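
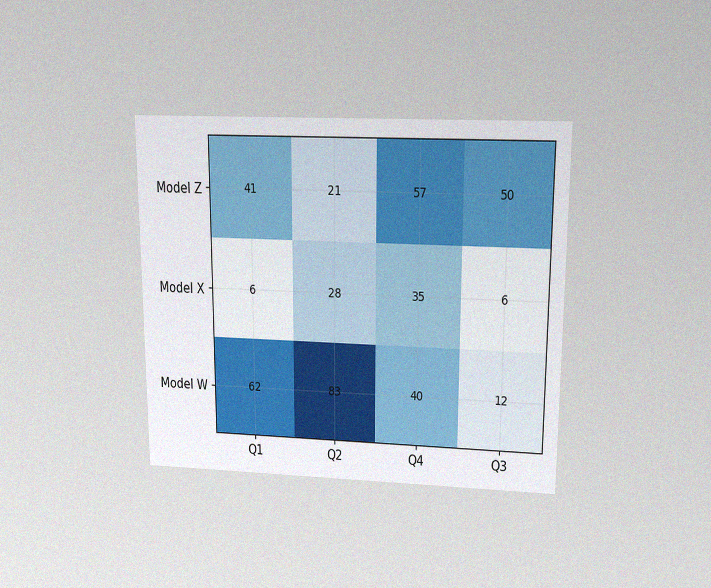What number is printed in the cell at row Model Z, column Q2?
21

The chart is viewed slightly from above, with some photo noise. The (Model Z, Q2) cell reads 21.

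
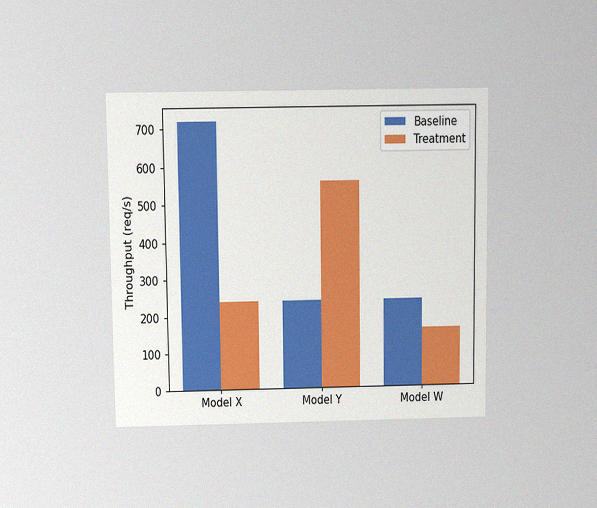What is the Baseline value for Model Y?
240req/s

The chart is viewed slightly from above, with some photo noise. The Baseline bar at Model Y reaches 240req/s on the y-axis.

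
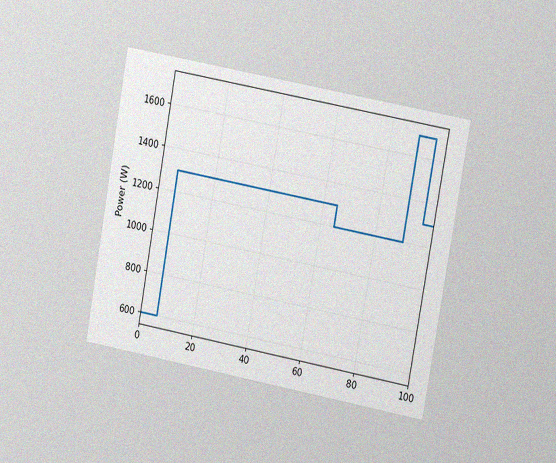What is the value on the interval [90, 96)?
The chart is tilted about 10° clockwise and viewed at a slight angle, with some photo noise. On [90, 96) the step sits at 1700W.

1700W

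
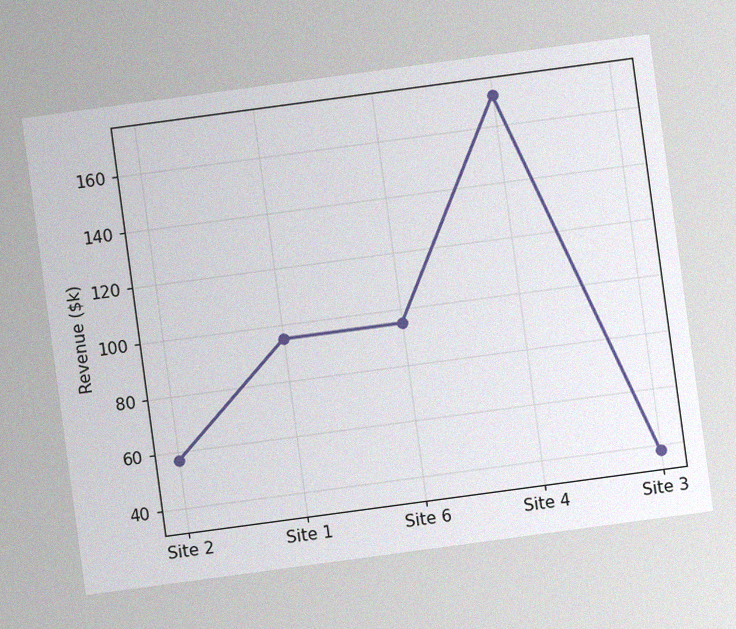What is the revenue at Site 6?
The chart is tilted about 8° counter-clockwise, with some photo noise. At Site 6, the line is at $95k.

$95k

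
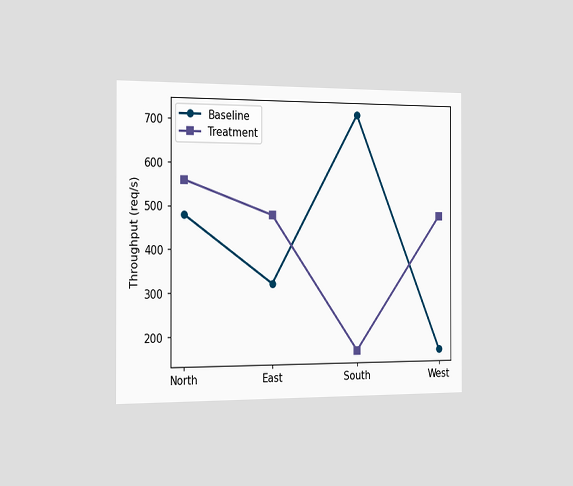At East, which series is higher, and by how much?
Treatment, by 160req/s

The chart is viewed slightly from the left. At East, Treatment sits above the other line by 160req/s.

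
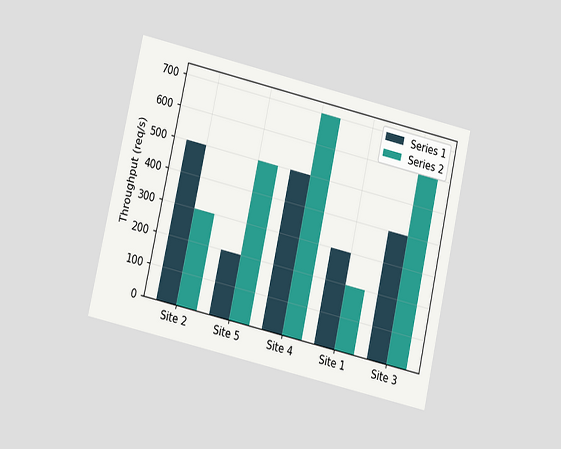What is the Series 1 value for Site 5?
200req/s

The chart is tilted about 13° clockwise and viewed at a slight angle. The Series 1 bar at Site 5 reaches 200req/s on the y-axis.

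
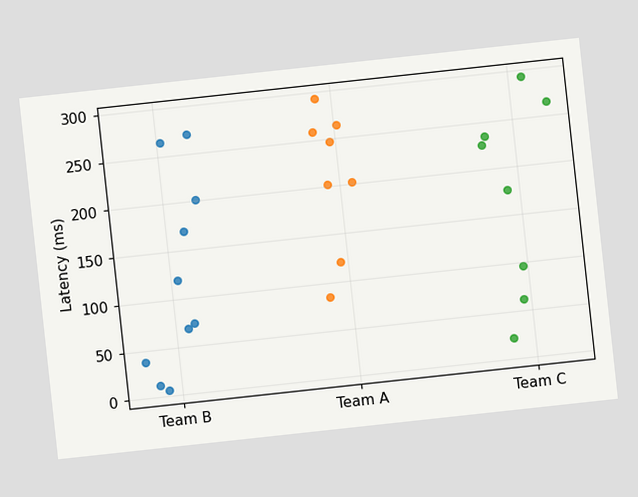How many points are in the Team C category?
The chart is tilted about 6° counter-clockwise. Counting the markers in the Team C column gives 8.

8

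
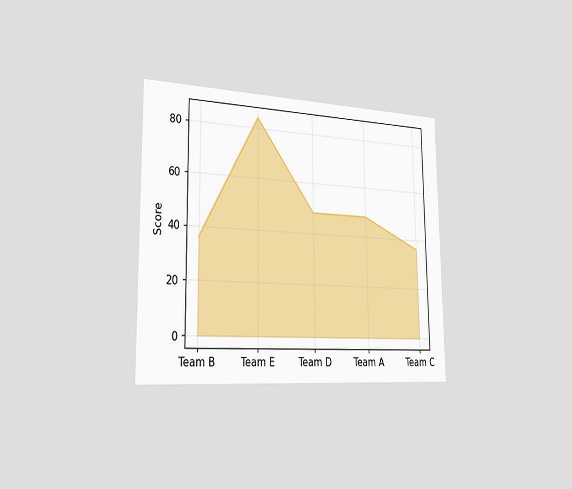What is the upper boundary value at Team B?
The chart is viewed slightly from the left. At Team B the upper boundary is at 36.

36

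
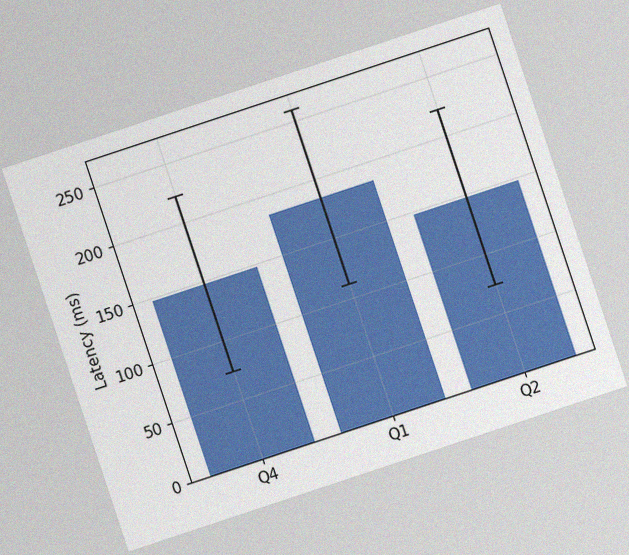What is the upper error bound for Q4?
222ms

The chart is tilted about 18° counter-clockwise, with some photo noise. The Q4 bar's upper whisker reaches 222ms.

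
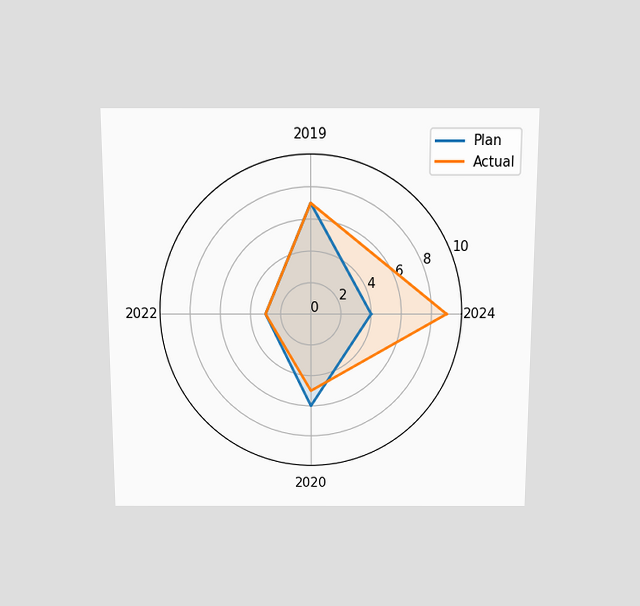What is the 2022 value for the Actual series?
The chart is viewed slightly from above. On the 2022 axis, Actual reaches 3.

3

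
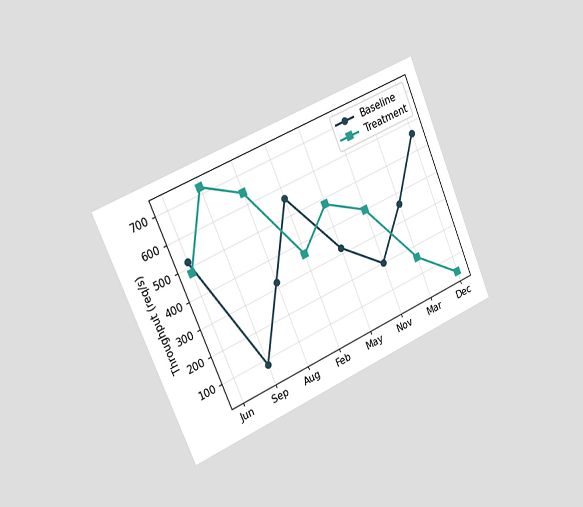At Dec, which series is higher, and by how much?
The chart is tilted about 23° counter-clockwise and viewed slightly from the left. At Dec, Baseline sits above the other line by 520req/s.

Baseline, by 520req/s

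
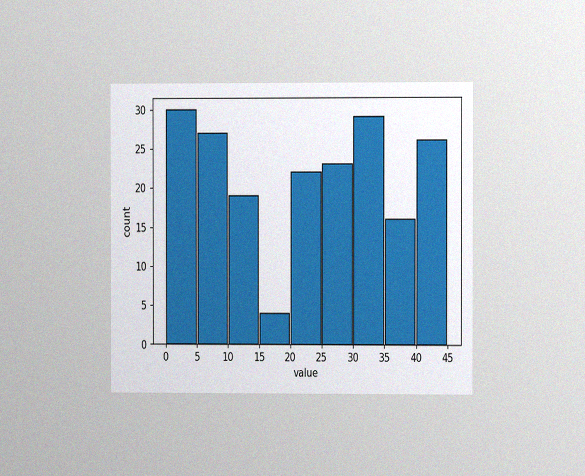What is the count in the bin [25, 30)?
23

The chart is viewed at a slight angle, with some photo noise. The [25, 30) bin has height 23.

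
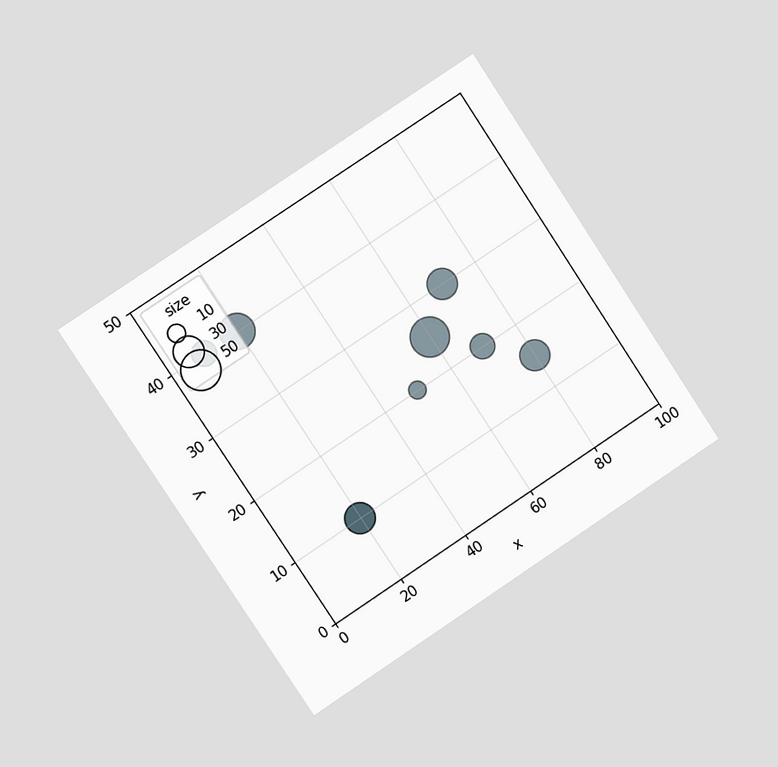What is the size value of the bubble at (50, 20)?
10

The chart is tilted about 33° counter-clockwise and viewed slightly from the left. Matching the bubble at (50, 20) against the size legend gives 10.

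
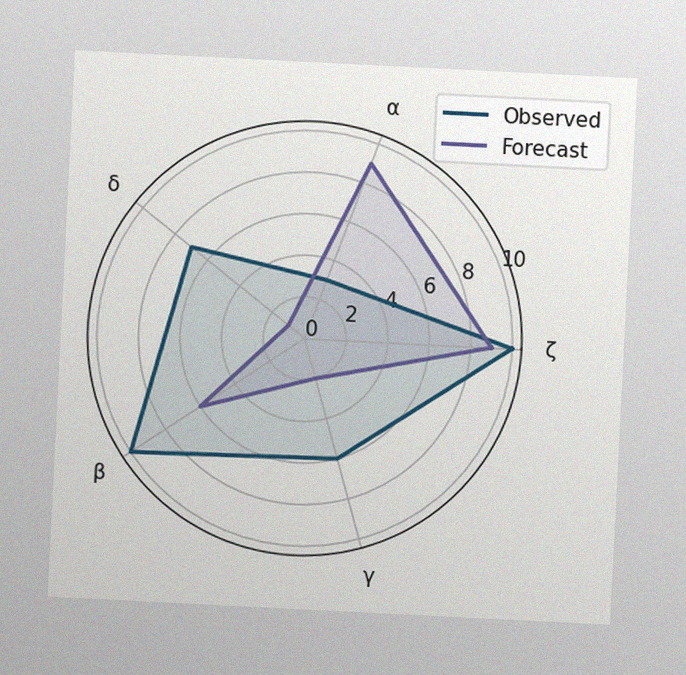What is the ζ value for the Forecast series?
The chart is tilted about 3° clockwise, with some photo noise. On the ζ axis, Forecast reaches 9.

9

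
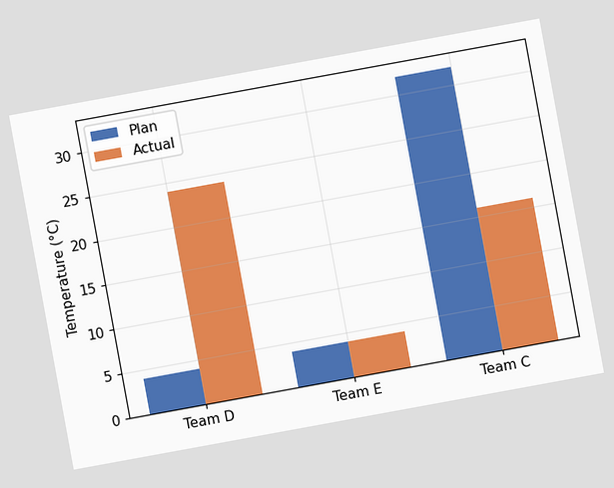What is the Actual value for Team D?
The chart is tilted about 10° counter-clockwise. The Actual bar at Team D reaches 24°C on the y-axis.

24°C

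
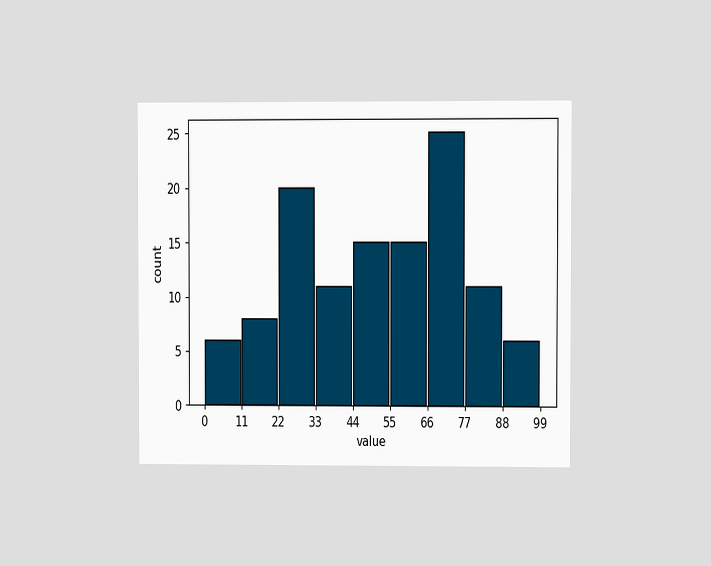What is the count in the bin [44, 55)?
The chart is viewed at a slight angle. The [44, 55) bin has height 15.

15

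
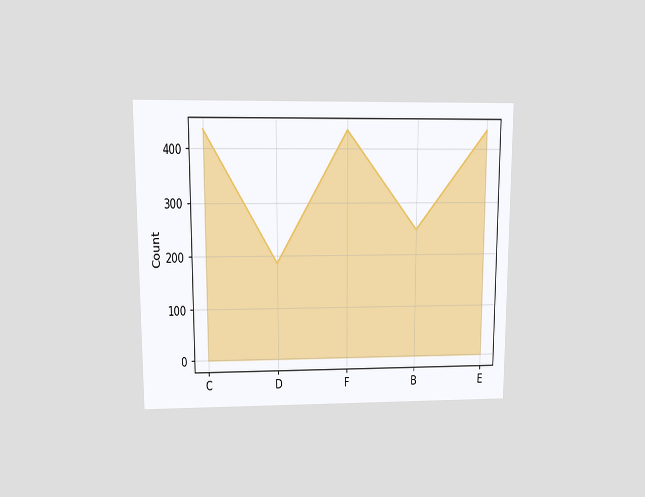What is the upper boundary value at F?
434

The chart is viewed at a slight angle. At F the upper boundary is at 434.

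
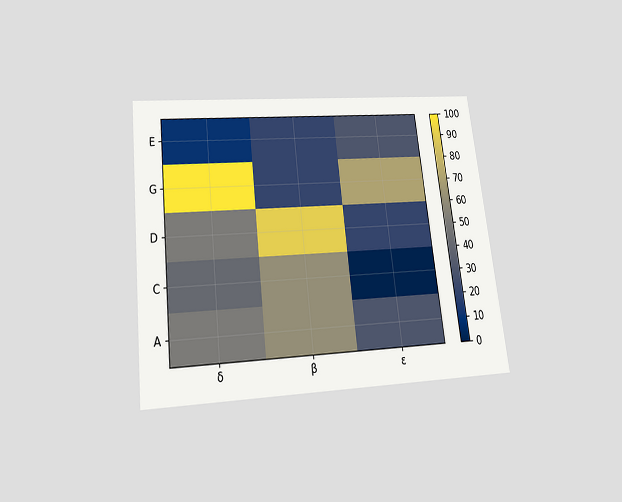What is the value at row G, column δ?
The chart is tilted about 6° counter-clockwise and viewed slightly from below. Matching cell (G, δ) against the colorbar gives 100.

100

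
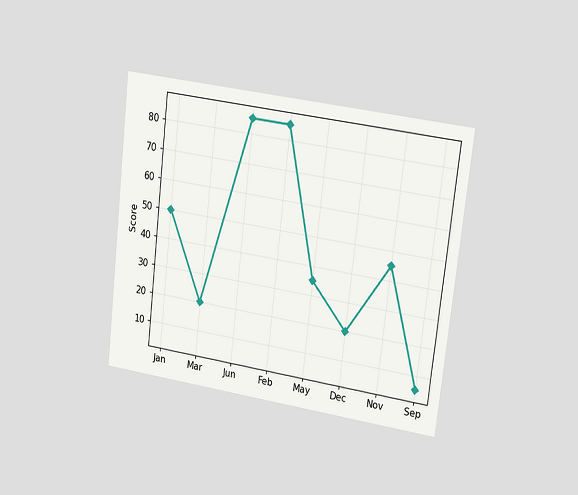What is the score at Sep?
The chart is tilted about 7° clockwise and viewed slightly from the right. At Sep, the line is at 5.

5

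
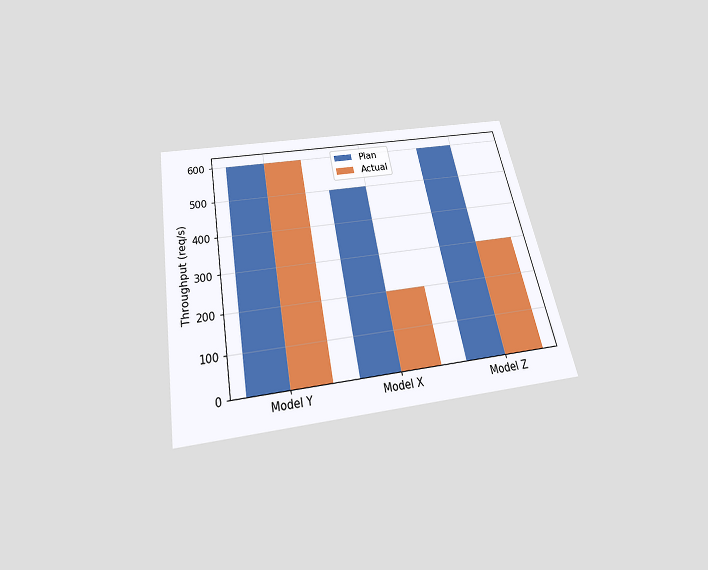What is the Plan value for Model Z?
The chart is tilted about 11° counter-clockwise and viewed slightly from below. The Plan bar at Model Z reaches 600req/s on the y-axis.

600req/s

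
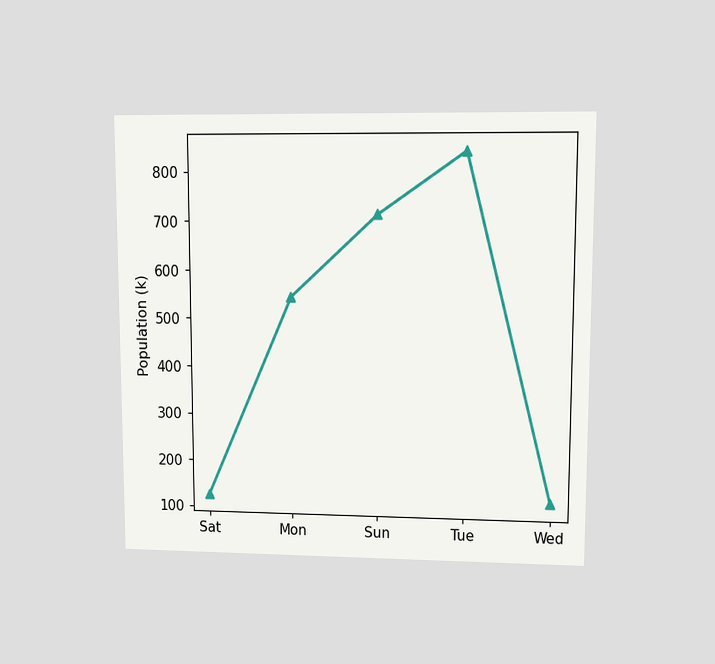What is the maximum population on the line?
The chart is viewed at a slight angle. The highest point is at Tue, and reading across to the y-axis gives 840k.

840k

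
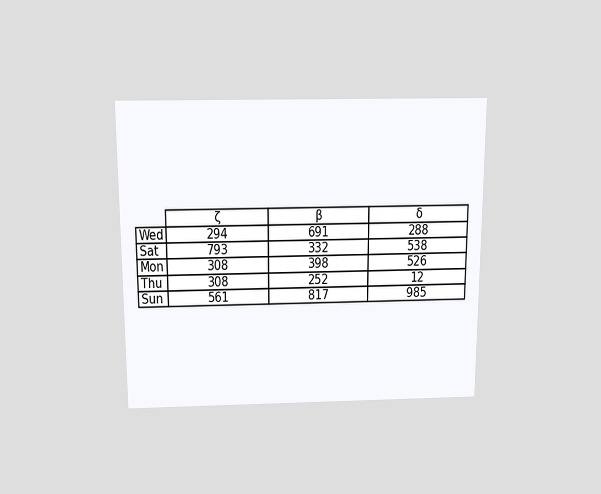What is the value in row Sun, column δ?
985

The chart is viewed slightly from above. The (Sun, δ) cell reads 985.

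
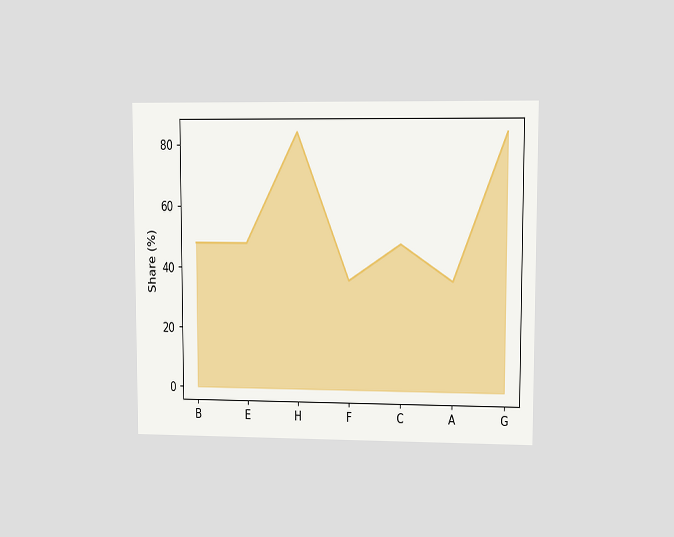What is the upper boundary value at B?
48%

The chart is viewed at a slight angle. At B the upper boundary is at 48%.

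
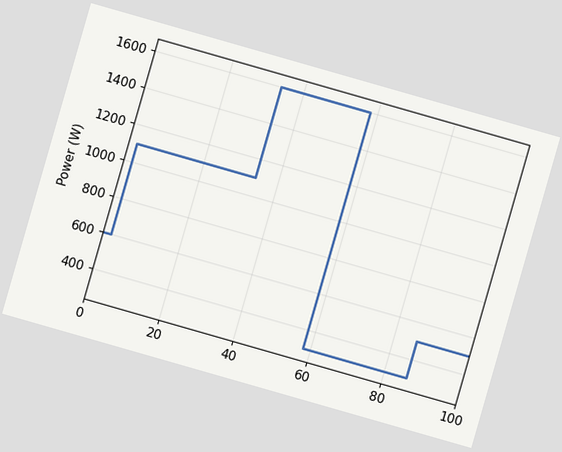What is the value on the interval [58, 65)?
300W

The chart is tilted about 16° clockwise. On [58, 65) the step sits at 300W.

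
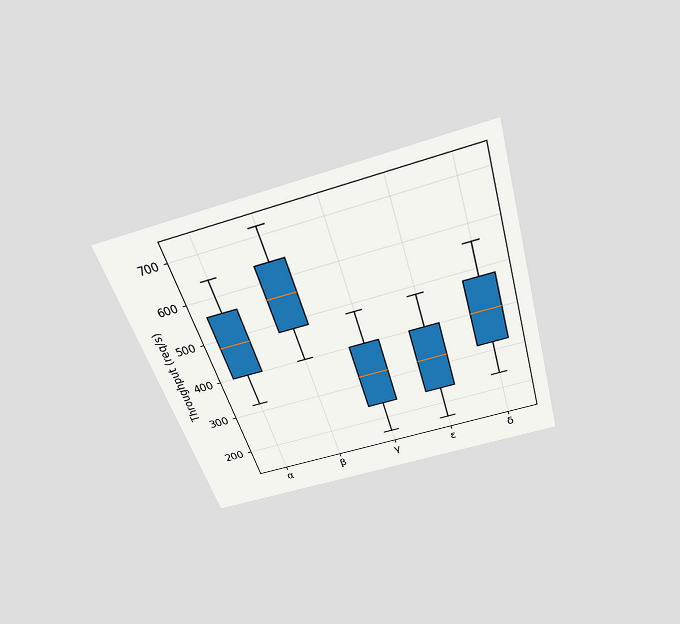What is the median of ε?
The chart is tilted about 17° counter-clockwise and viewed slightly from above. The median line in the ε box sits at 320req/s.

320req/s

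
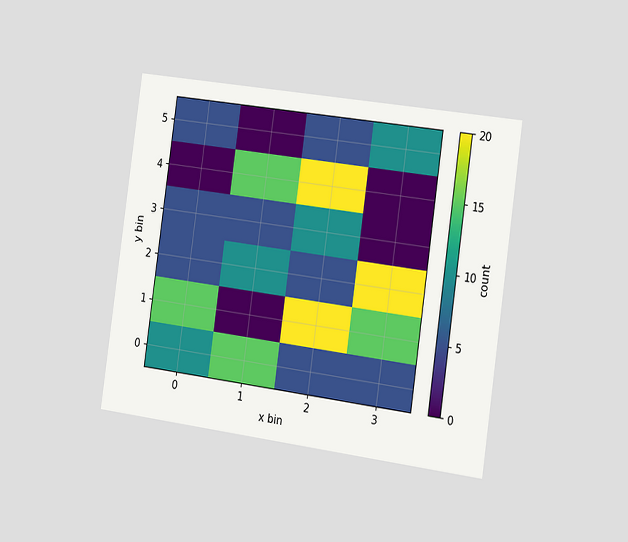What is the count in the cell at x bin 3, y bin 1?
15

The chart is tilted about 8° clockwise and viewed slightly from the right. Matching the cell (3, 1) against the colorbar gives 15.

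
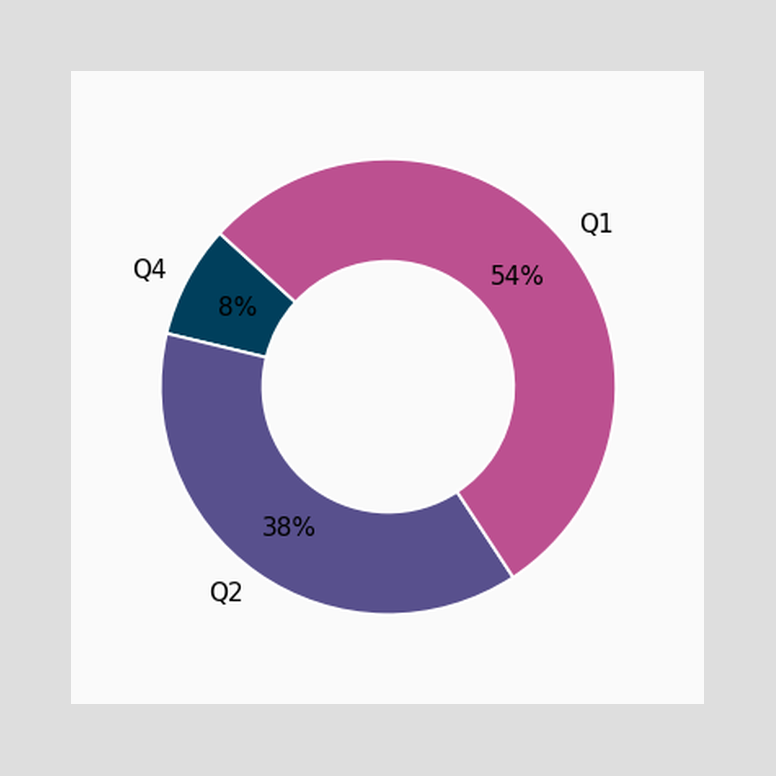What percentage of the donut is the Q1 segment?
54%

The Q1 segment takes up 54% of the ring.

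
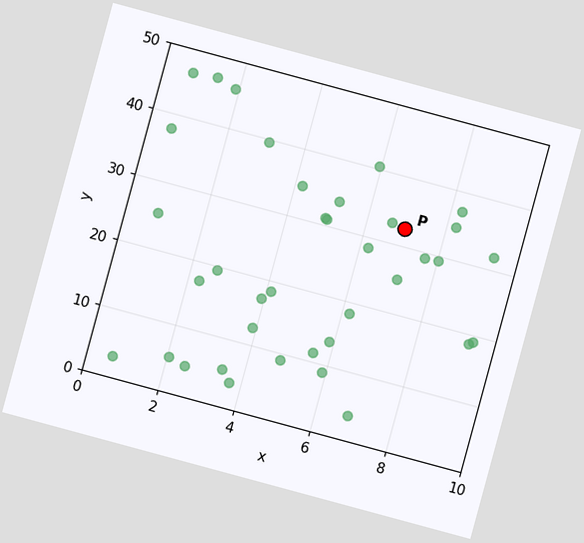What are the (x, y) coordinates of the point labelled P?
(7, 32.5)

The chart is tilted about 15° clockwise. Following the gridlines from P to each axis, P sits at (7, 32.5).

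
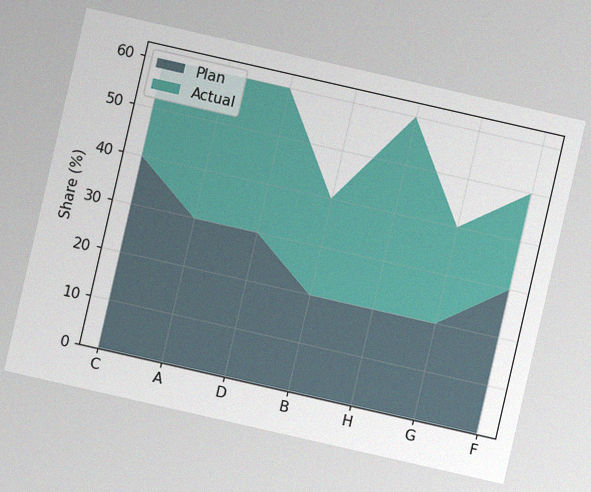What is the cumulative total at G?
40%

The chart is tilted about 13° clockwise, with some photo noise. The stacked total at G reaches 40%.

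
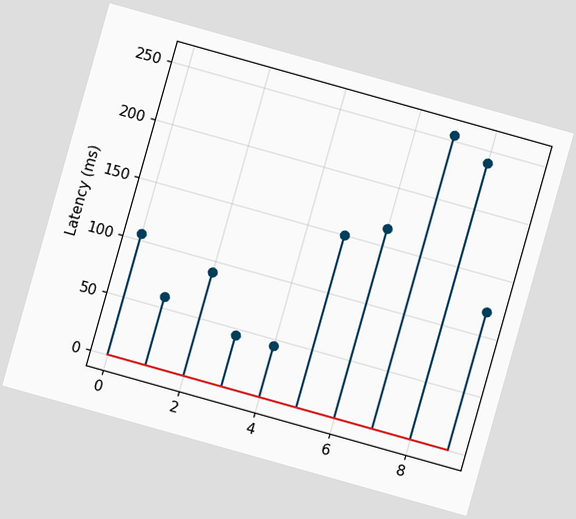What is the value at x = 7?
The chart is tilted about 16° clockwise. The stem at x=7 reaches 255ms.

255ms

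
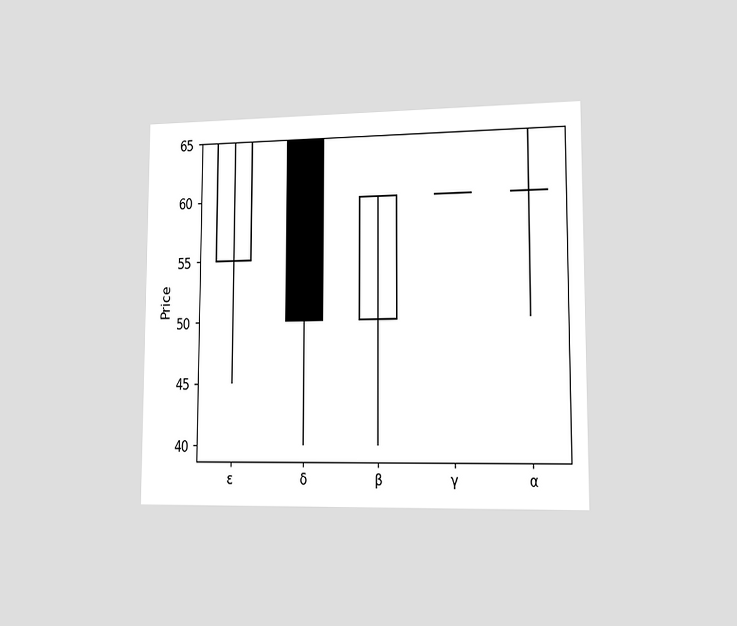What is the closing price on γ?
The chart is viewed slightly from the right. The γ candle closes at 60.

60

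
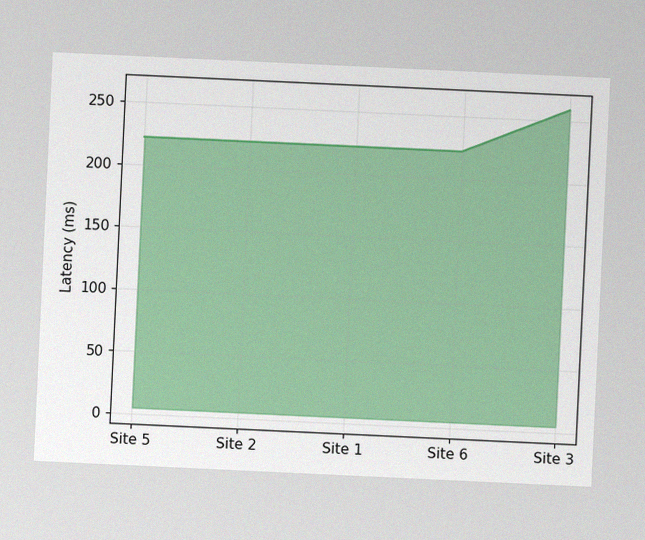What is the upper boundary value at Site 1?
The chart is tilted about 3° clockwise, with some photo noise. At Site 1 the upper boundary is at 222ms.

222ms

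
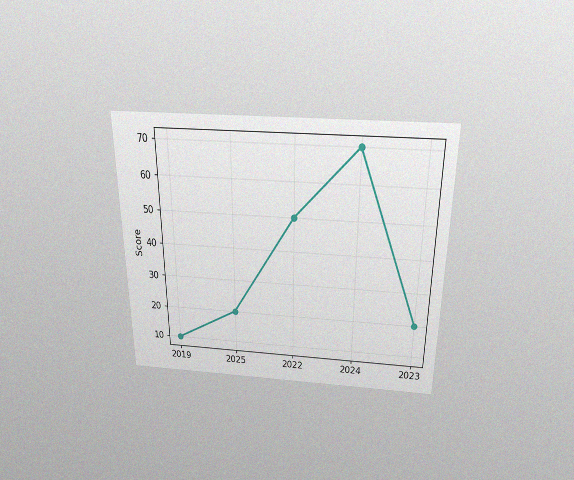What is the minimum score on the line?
10

The chart is viewed slightly from above, with some photo noise. The lowest point is at 2019, and reading across to the y-axis gives 10.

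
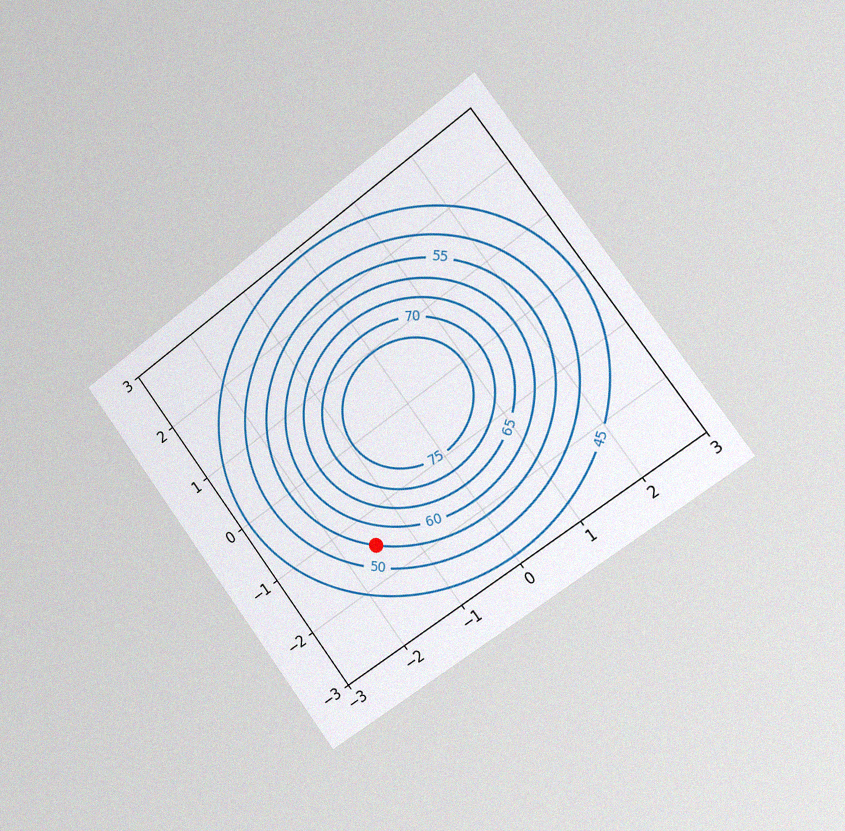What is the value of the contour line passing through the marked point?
55

The chart is tilted about 36° counter-clockwise and viewed slightly from the right, with some photo noise. The marked point sits on the contour labelled 55.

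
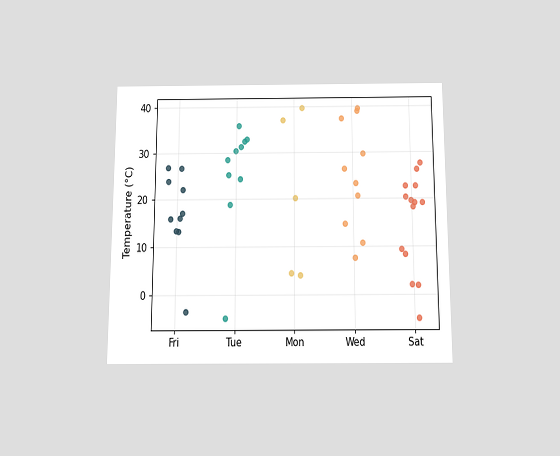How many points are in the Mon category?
5

The chart is viewed slightly from below. Counting the markers in the Mon column gives 5.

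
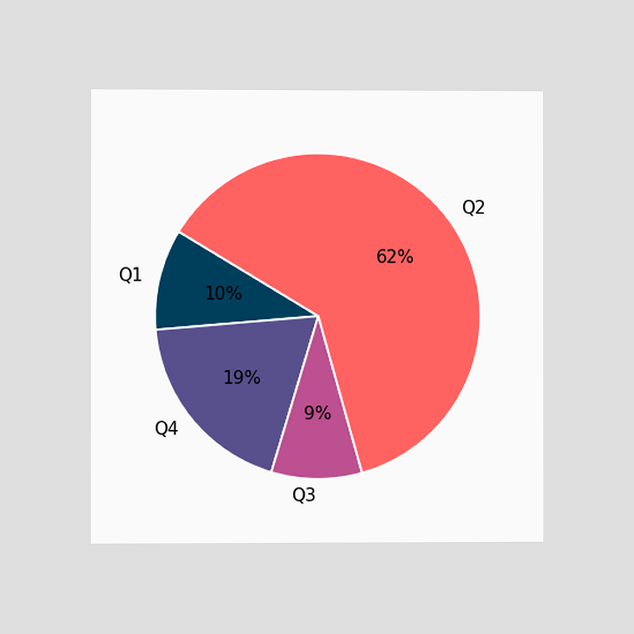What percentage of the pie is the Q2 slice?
The chart is viewed at a slight angle. The Q2 slice takes up 62% of the pie.

62%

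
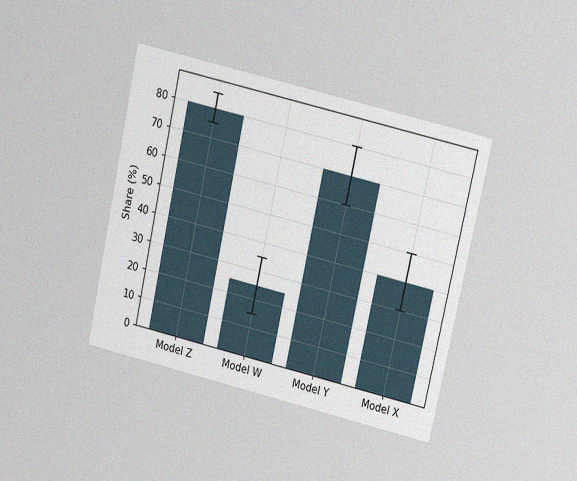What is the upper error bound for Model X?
50%

The chart is tilted about 13° clockwise and viewed at a slight angle, with some photo noise. The Model X bar's upper whisker reaches 50%.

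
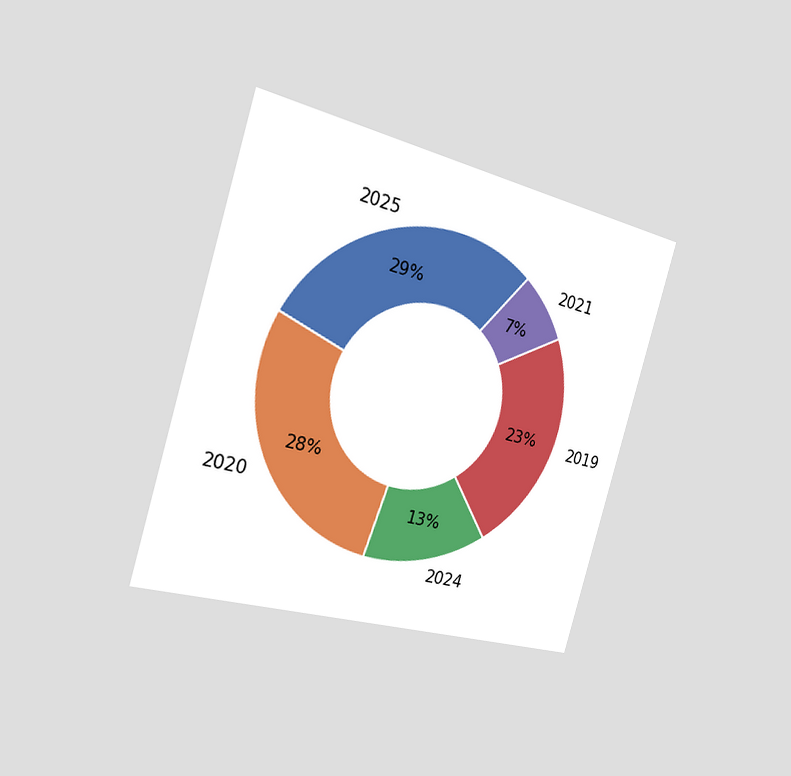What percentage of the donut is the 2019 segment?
The chart is tilted about 16° clockwise and viewed slightly from the left. The 2019 segment takes up 23% of the ring.

23%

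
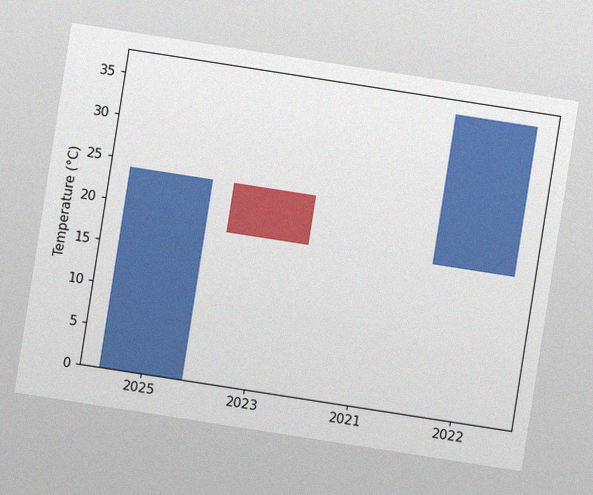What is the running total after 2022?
36°C

The chart is tilted about 9° clockwise, with some photo noise. After 2022 the running total reaches 36°C.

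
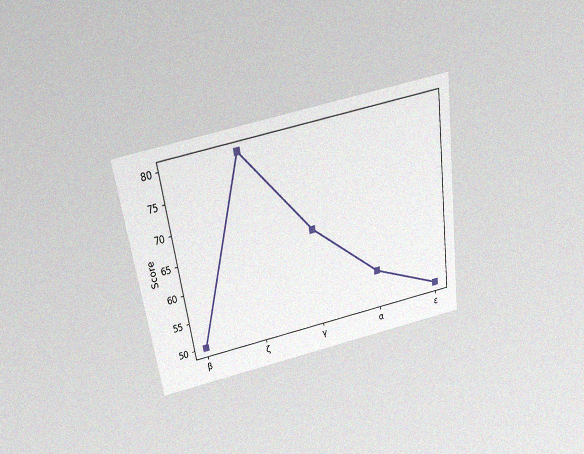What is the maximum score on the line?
The chart is tilted about 9° counter-clockwise and viewed slightly from above, with some photo noise. The highest point is at ζ, and reading across to the y-axis gives 80.

80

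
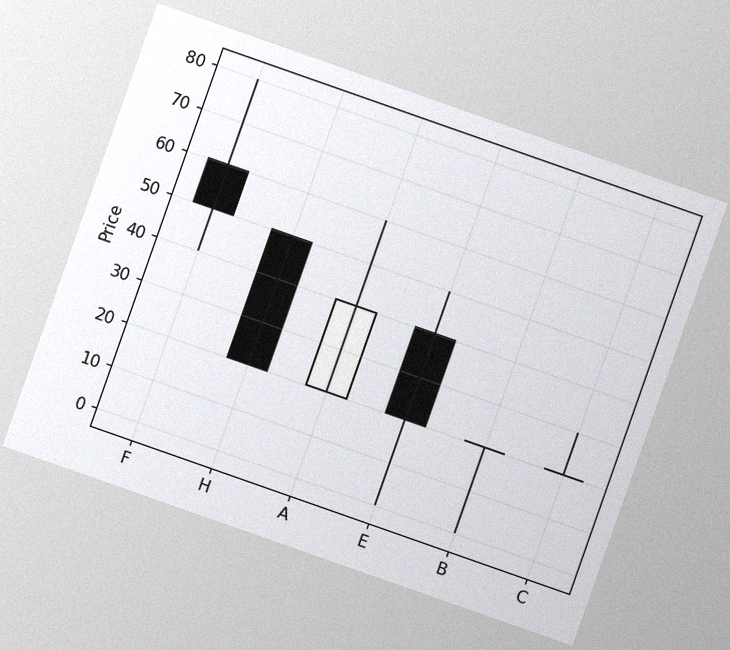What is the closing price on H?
The chart is tilted about 19° clockwise, with some photo noise. The H candle closes at 20.

20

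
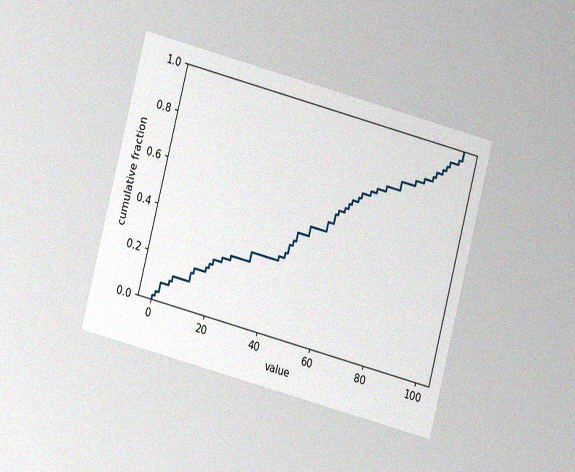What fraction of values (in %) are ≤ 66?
68%

The chart is tilted about 15° clockwise and viewed at a slight angle, with some photo noise. At x=66 the ECDF step is at 68%.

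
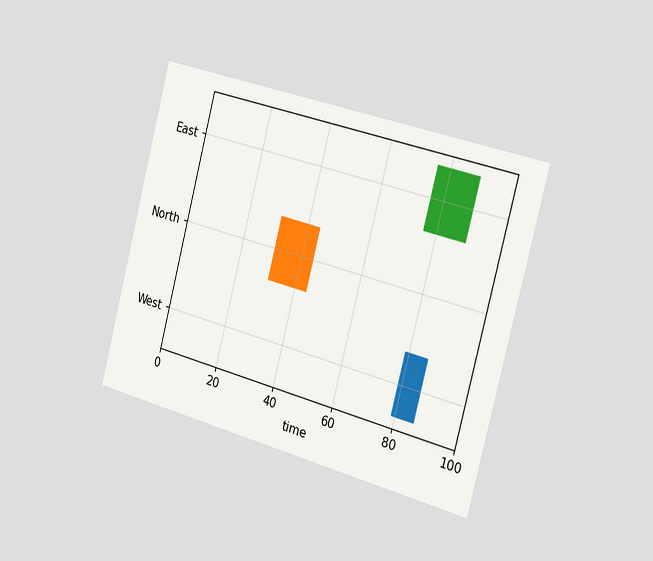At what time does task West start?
The chart is tilted about 15° clockwise and viewed slightly from the right. The West bar begins at t=79.

79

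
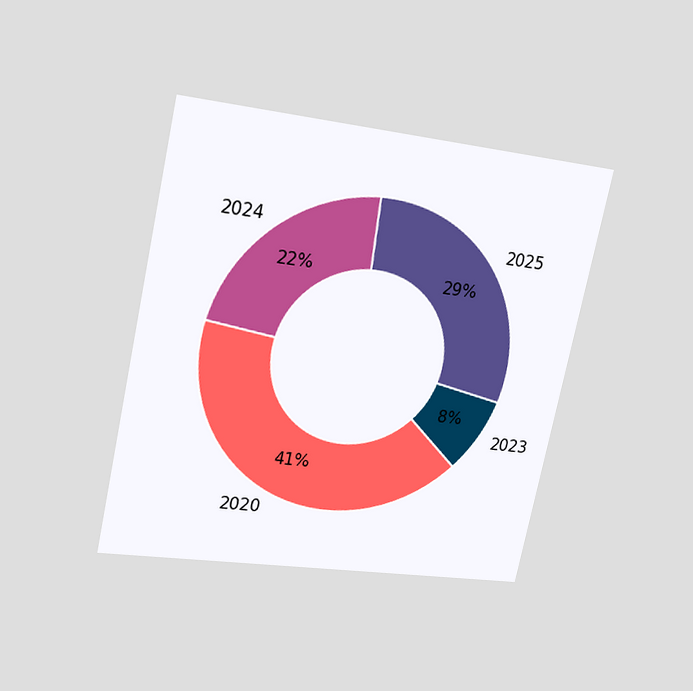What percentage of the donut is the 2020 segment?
The chart is tilted about 12° clockwise and viewed at a slight angle. The 2020 segment takes up 41% of the ring.

41%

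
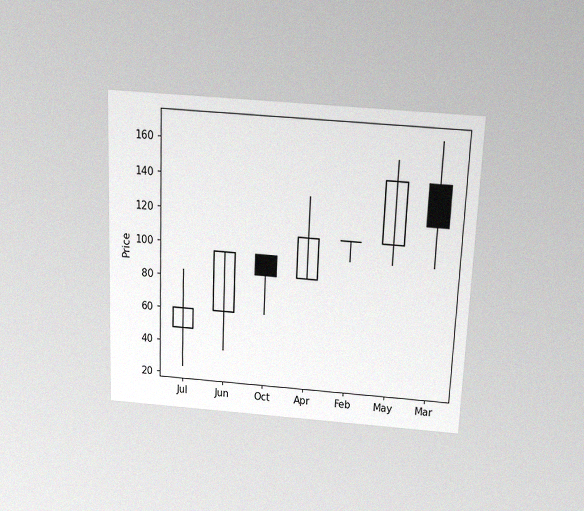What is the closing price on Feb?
The chart is tilted about 2° clockwise and viewed slightly from above, with some photo noise. The Feb candle closes at 108.

108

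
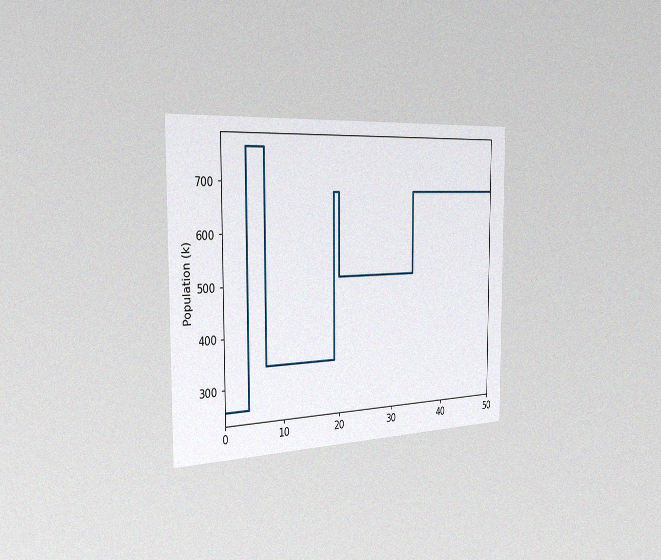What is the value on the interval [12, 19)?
340k

The chart is viewed slightly from the left, with some photo noise. On [12, 19) the step sits at 340k.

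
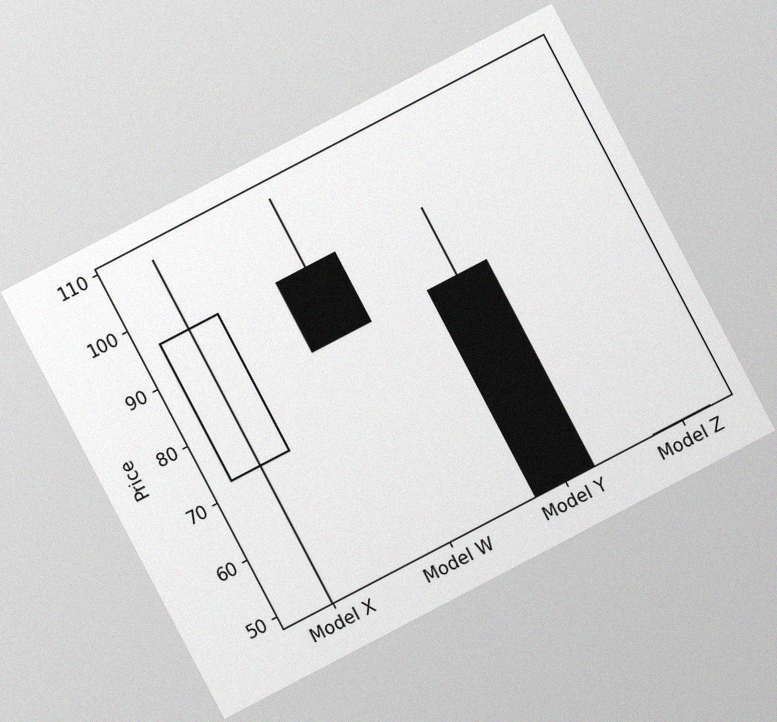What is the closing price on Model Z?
The chart is tilted about 28° counter-clockwise, with some photo noise. The Model Z candle closes at 48.

48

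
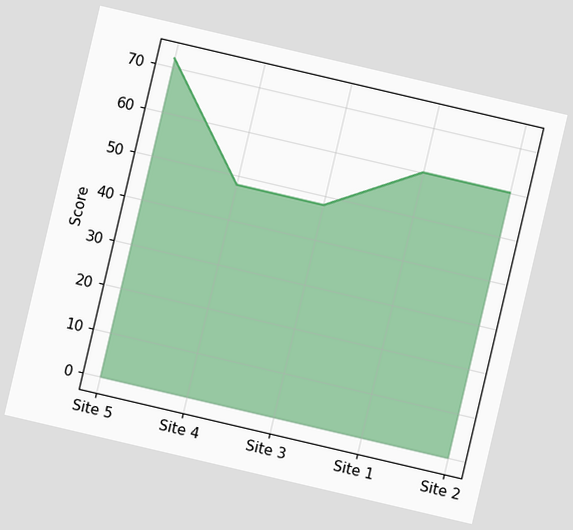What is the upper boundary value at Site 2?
The chart is tilted about 13° clockwise. At Site 2 the upper boundary is at 60.

60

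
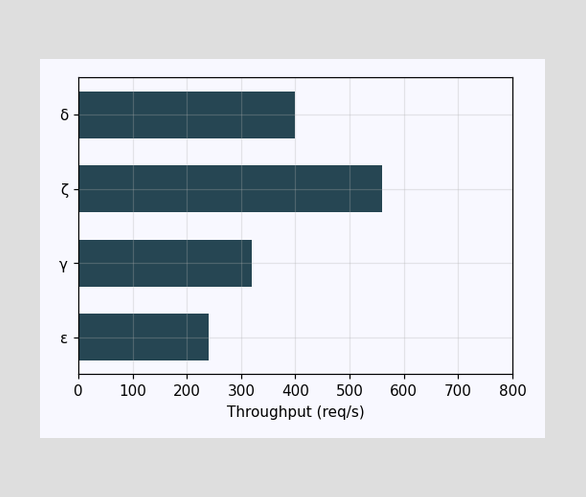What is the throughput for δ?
400req/s

Reading along the chart's x-axis, the δ bar reaches 400req/s.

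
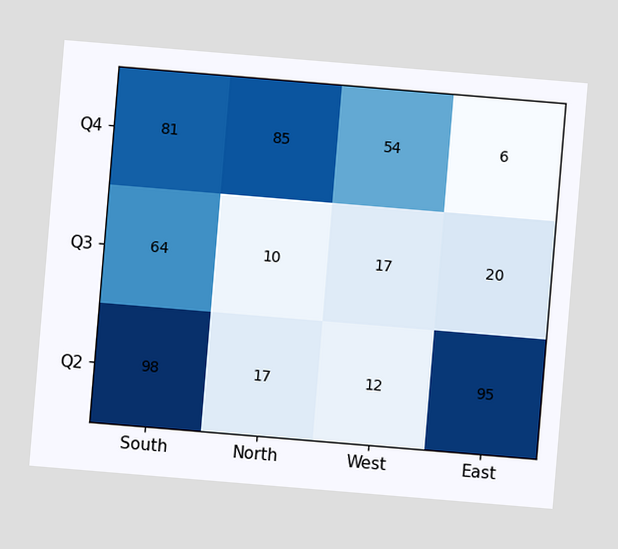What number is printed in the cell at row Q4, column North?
The chart is tilted about 5° clockwise. The (Q4, North) cell reads 85.

85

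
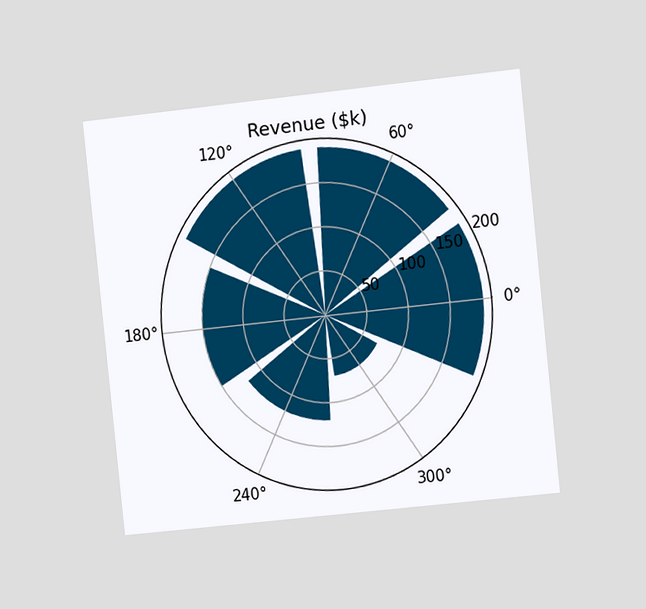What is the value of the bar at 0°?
The chart is tilted about 6° counter-clockwise and viewed slightly from the right. The bar at 0° reaches $190k on the radial axis.

$190k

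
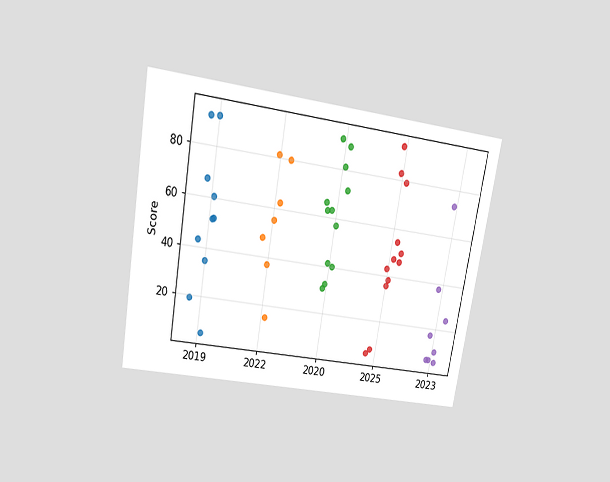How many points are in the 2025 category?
12

The chart is tilted about 10° clockwise and viewed slightly from above. Counting the markers in the 2025 column gives 12.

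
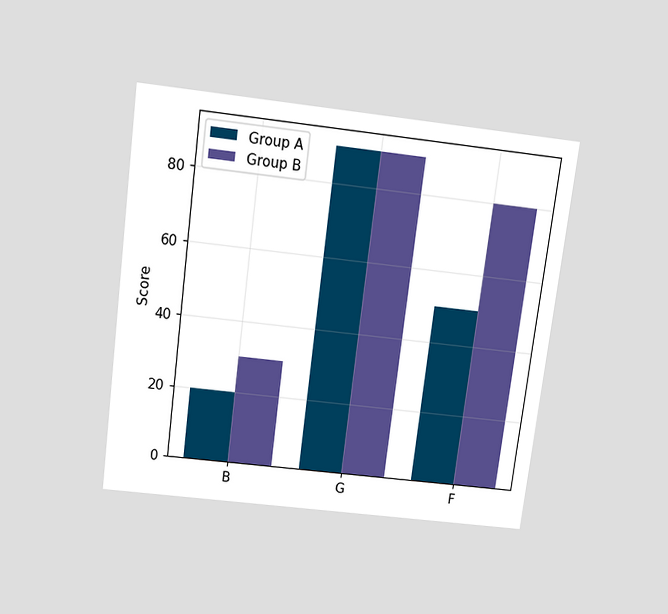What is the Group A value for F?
50

The chart is tilted about 7° clockwise and viewed slightly from above. The Group A bar at F reaches 50 on the y-axis.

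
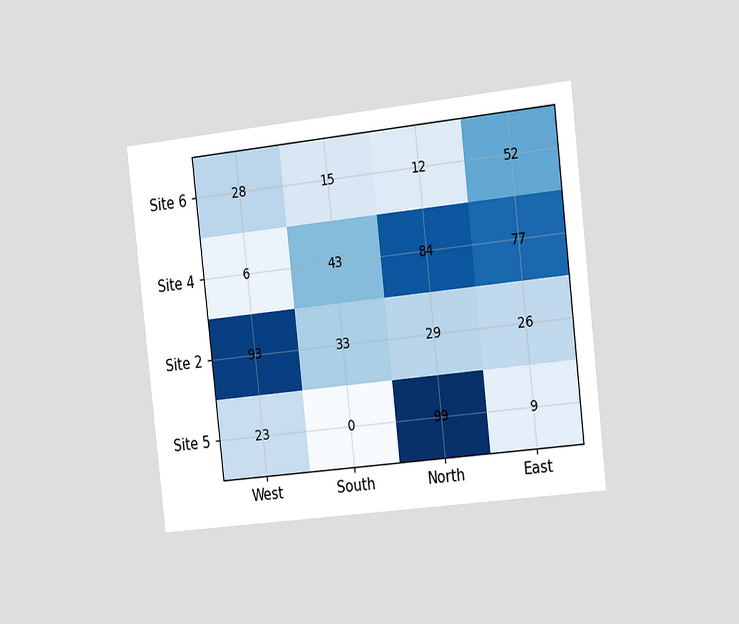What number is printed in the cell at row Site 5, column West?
23

The chart is tilted about 6° counter-clockwise and viewed slightly from the right. The (Site 5, West) cell reads 23.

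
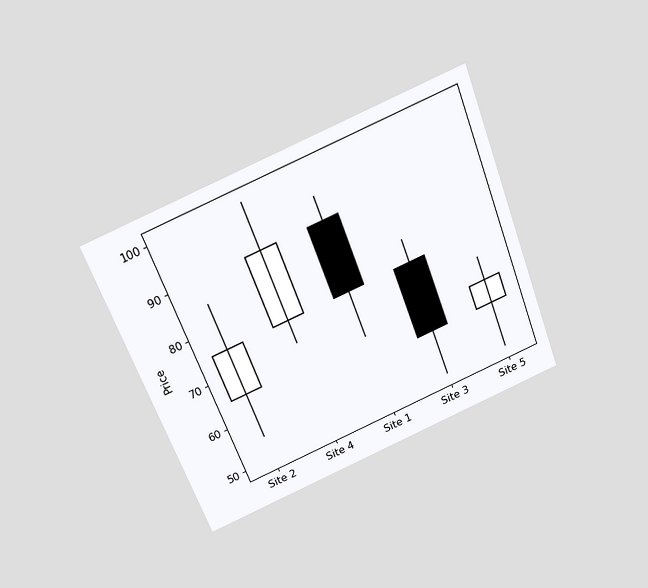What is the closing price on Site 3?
The chart is tilted about 21° counter-clockwise and viewed slightly from above. The Site 3 candle closes at 60.

60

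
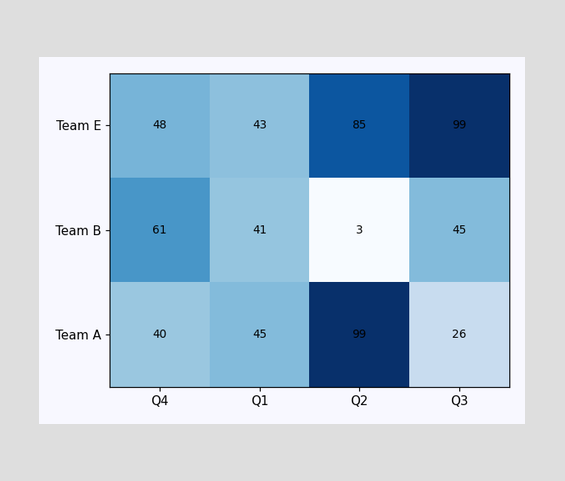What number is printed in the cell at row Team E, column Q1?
The (Team E, Q1) cell reads 43.

43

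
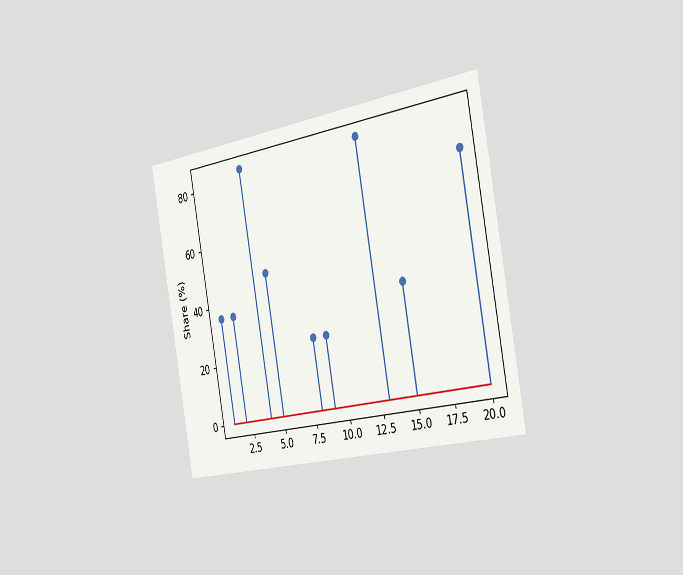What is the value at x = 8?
24%

The chart is tilted about 10° counter-clockwise and viewed slightly from the right. The stem at x=8 reaches 24%.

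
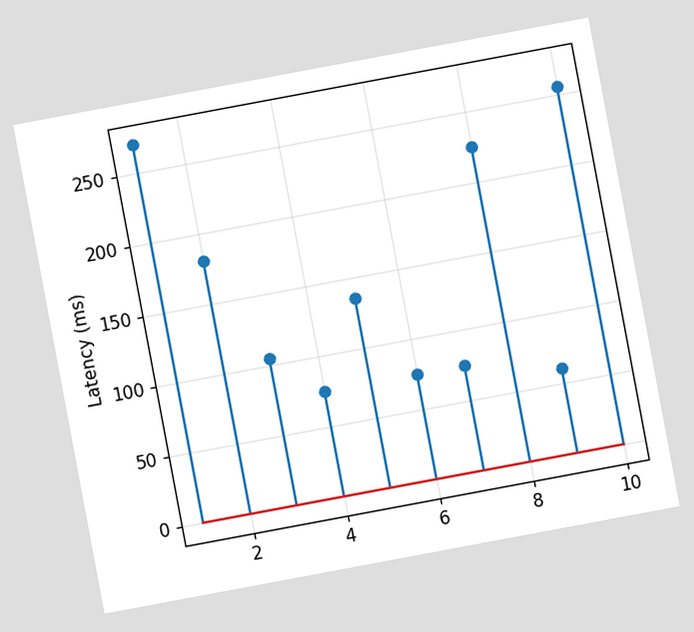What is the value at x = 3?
105ms

The chart is tilted about 11° counter-clockwise. The stem at x=3 reaches 105ms.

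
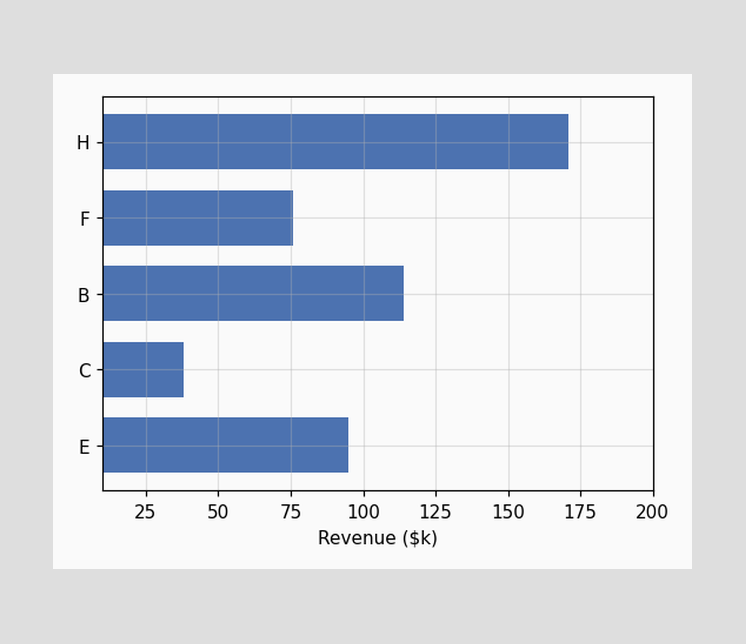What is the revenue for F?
$76k

Reading along the chart's x-axis, the F bar reaches $76k.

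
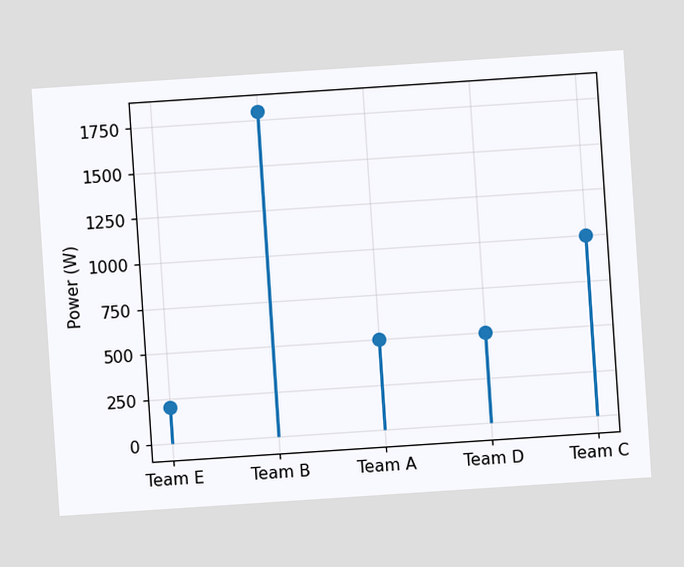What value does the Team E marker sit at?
200W

The chart is tilted about 4° counter-clockwise. The Team E marker sits at 200W.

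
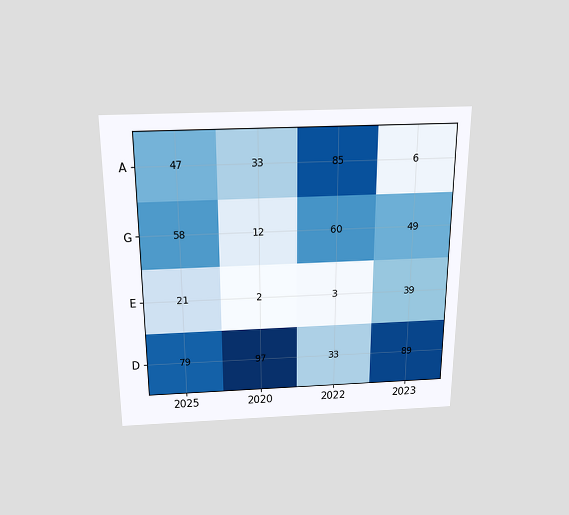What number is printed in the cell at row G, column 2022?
The chart is viewed slightly from above. The (G, 2022) cell reads 60.

60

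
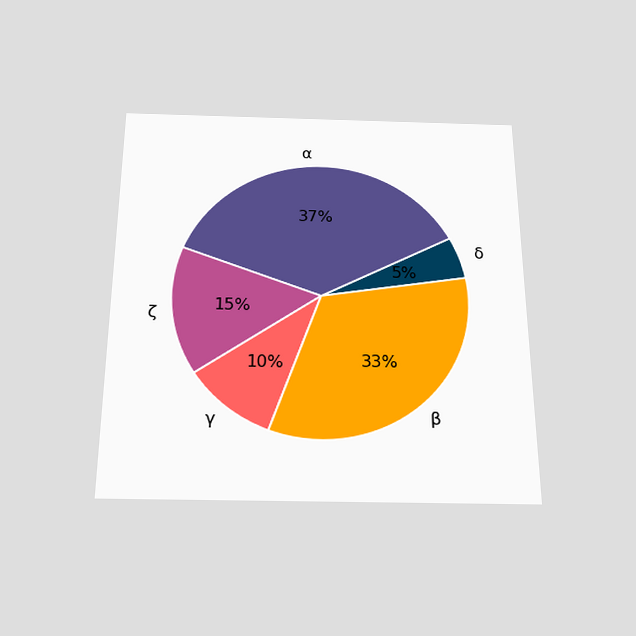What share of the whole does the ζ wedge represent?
The chart is viewed slightly from below. The ζ slice takes up 15% of the pie.

15%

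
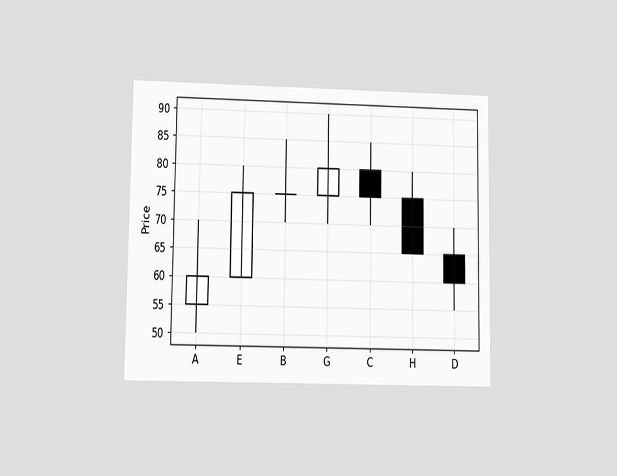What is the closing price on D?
60

The chart is viewed at a slight angle. The D candle closes at 60.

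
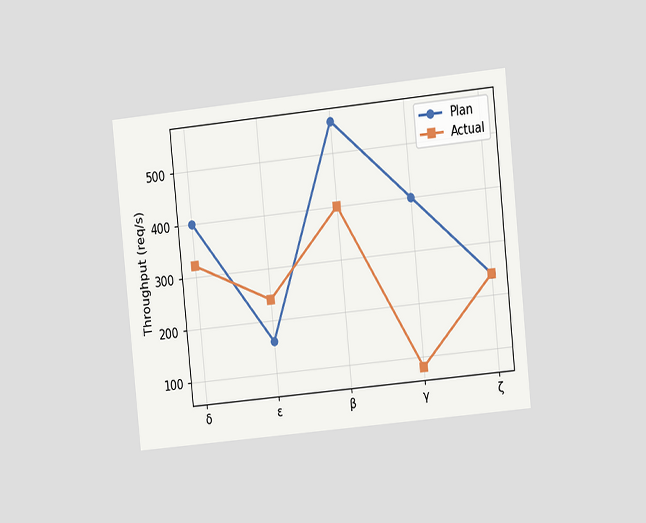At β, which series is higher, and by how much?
The chart is tilted about 6° counter-clockwise and viewed slightly from the right. At β, Plan sits above the other line by 160req/s.

Plan, by 160req/s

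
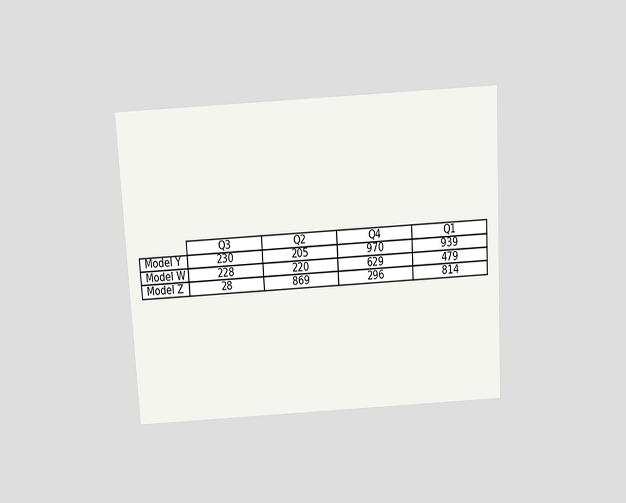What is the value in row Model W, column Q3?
228

The chart is tilted about 3° counter-clockwise and viewed slightly from above. The (Model W, Q3) cell reads 228.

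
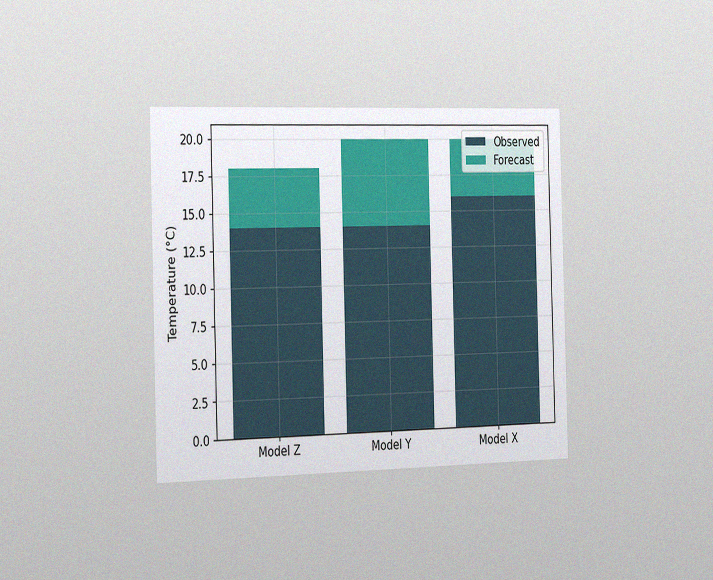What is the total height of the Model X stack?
The chart is viewed slightly from the left, with some photo noise. The Model X stack's top reaches 20°C on the y-axis.

20°C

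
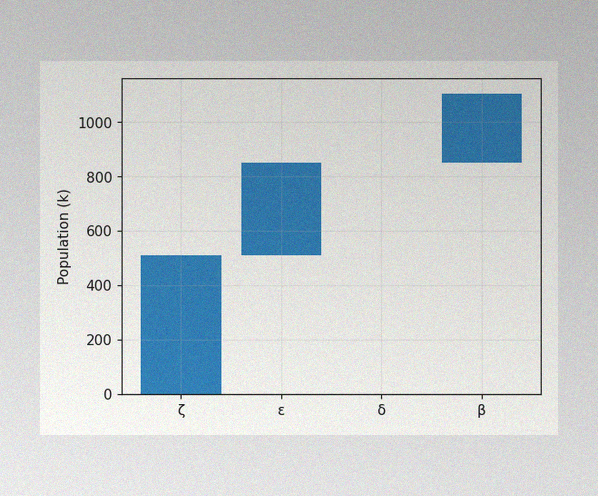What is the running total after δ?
850k

The image has some photo noise and uneven lighting. After δ the running total reaches 850k.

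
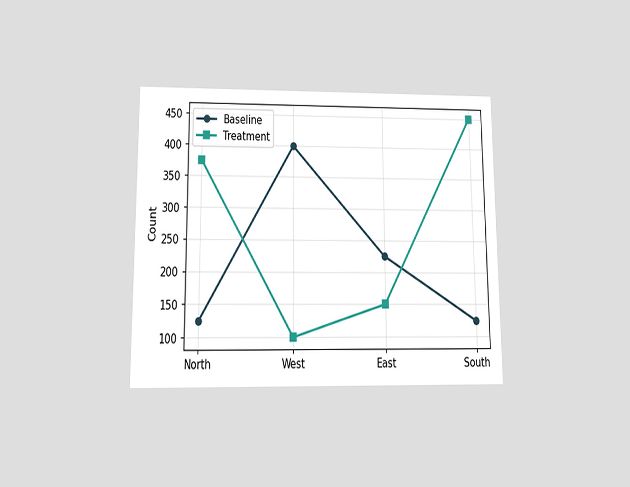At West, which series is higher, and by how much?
The chart is viewed slightly from below. At West, Baseline sits above the other line by 300.

Baseline, by 300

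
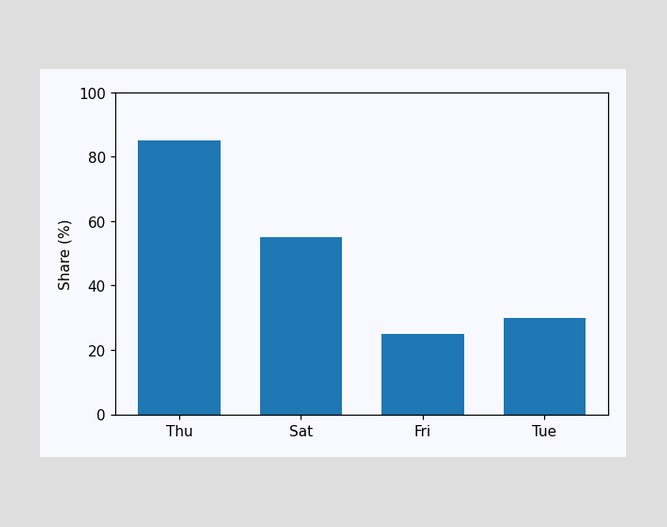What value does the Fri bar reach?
25%

Reading along the chart's y-axis, the Fri bar reaches 25%.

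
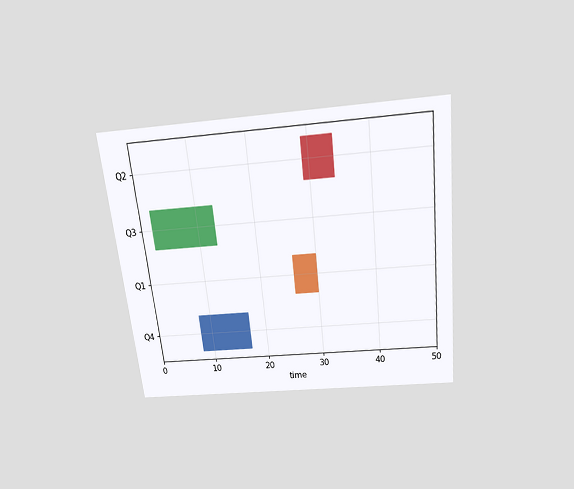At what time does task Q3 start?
2

The chart is tilted about 6° counter-clockwise and viewed slightly from above. The Q3 bar begins at t=2.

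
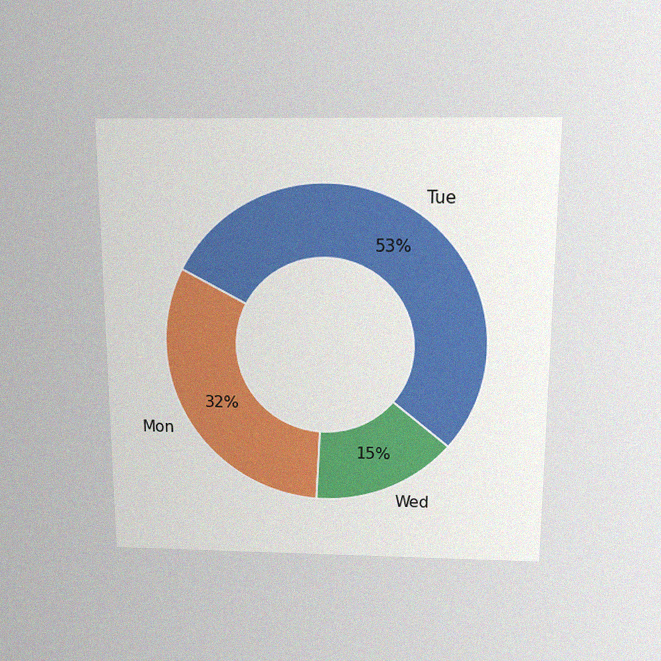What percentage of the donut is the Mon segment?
The chart is viewed slightly from above, with some photo noise. The Mon segment takes up 32% of the ring.

32%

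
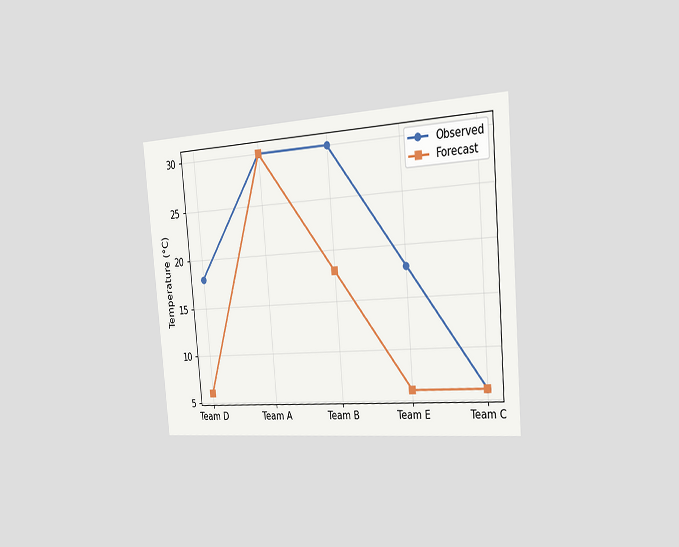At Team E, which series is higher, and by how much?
The chart is tilted about 5° counter-clockwise and viewed slightly from the right. At Team E, Observed sits above the other line by 12°C.

Observed, by 12°C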